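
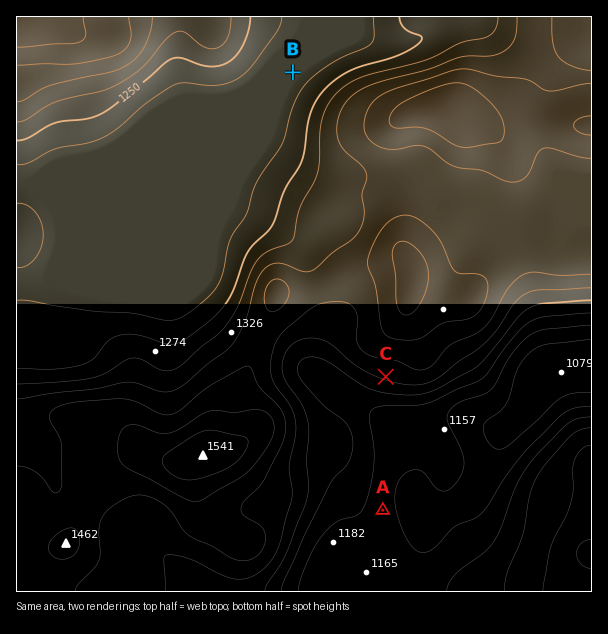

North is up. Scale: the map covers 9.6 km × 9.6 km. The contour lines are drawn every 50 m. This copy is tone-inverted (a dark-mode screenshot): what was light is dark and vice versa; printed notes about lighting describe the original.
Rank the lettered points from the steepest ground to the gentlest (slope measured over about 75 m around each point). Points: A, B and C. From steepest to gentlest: C A B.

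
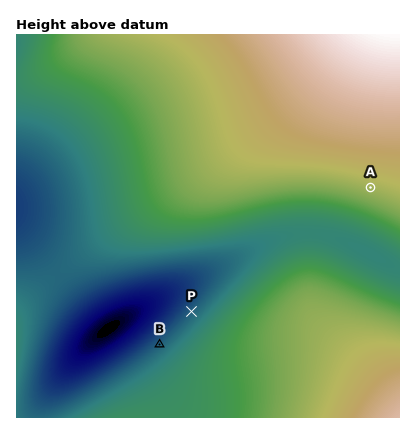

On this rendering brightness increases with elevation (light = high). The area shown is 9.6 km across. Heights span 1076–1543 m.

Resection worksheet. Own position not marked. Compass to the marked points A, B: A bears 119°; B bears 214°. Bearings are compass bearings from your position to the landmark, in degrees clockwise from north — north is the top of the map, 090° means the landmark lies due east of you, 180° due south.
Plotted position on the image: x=294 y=145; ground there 1430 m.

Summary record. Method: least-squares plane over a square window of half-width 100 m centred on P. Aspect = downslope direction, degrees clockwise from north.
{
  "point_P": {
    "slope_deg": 7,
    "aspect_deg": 311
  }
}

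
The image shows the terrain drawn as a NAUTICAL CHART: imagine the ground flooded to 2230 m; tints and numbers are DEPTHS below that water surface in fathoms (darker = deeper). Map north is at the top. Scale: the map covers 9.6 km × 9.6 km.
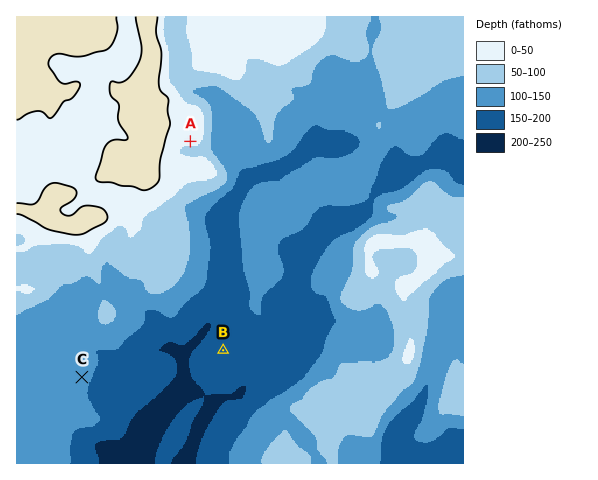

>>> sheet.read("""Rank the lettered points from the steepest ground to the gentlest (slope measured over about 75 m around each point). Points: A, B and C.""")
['A', 'C', 'B']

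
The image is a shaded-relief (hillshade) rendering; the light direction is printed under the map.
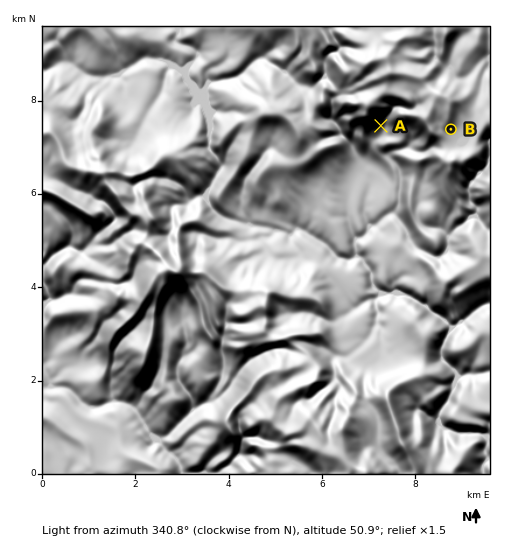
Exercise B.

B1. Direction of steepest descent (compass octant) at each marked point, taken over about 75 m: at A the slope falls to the SE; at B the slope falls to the SE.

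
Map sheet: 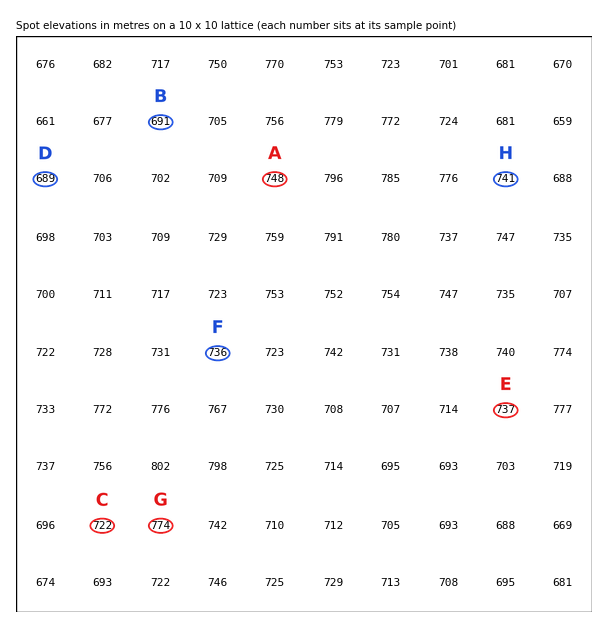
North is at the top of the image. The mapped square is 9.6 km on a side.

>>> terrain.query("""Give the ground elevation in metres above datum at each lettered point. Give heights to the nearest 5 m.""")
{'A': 750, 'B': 690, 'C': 720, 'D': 690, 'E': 735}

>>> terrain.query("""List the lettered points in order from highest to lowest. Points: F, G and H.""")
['G', 'H', 'F']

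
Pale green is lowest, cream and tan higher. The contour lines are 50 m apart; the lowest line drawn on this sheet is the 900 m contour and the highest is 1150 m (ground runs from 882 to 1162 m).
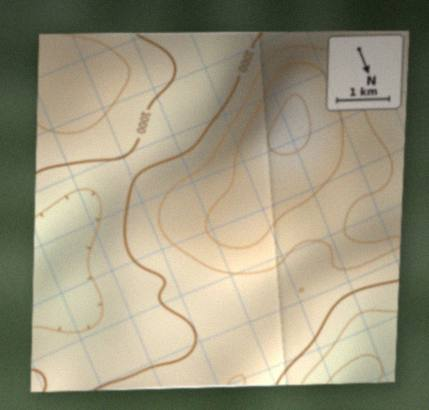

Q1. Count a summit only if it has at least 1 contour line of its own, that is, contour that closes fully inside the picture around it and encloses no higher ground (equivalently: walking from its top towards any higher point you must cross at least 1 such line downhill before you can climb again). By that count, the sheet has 1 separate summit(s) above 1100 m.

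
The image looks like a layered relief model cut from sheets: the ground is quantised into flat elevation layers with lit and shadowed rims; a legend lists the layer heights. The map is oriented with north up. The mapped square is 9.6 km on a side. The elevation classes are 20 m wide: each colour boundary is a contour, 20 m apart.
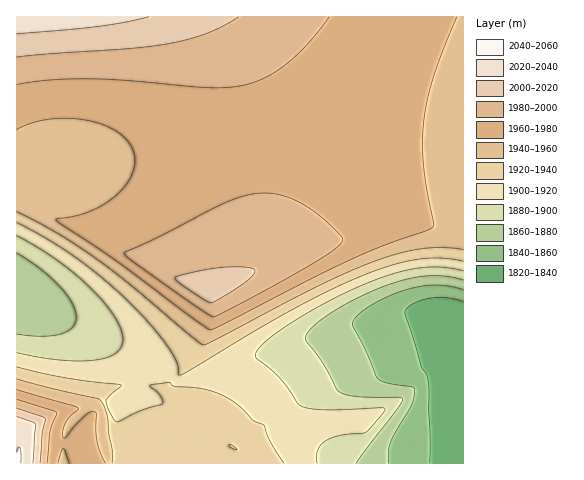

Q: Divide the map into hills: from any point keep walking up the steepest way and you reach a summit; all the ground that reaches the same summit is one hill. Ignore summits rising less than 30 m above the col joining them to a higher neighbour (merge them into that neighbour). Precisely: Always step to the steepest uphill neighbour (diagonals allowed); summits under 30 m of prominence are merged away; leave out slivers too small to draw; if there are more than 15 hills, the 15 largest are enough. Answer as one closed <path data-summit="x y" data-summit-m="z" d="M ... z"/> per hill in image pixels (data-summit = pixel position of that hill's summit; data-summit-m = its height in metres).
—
<path data-summit="203 291" data-summit-m="2008" d="M414 127l-71 0-42 3-85 12-93 16-67 8-8 8-10 14-22 46 0 61 130 64 19 11 14 11 28-7 122-42 57-15 31-5 16 0 19 5 11 7 1-191z"/><path data-summit="17 17" data-summit-m="2035" d="M463 16l-446 0-1 216 28-53 9-10 8-4 62-7 140-23 63-7 88-1 49 6z"/><path data-summit="18 463" data-summit-m="2041" d="M17 296l0 168 447-1 0-138-12-8-19-5-16 0-46 8-60 18-104 36-28 7-14-11-19-11z"/>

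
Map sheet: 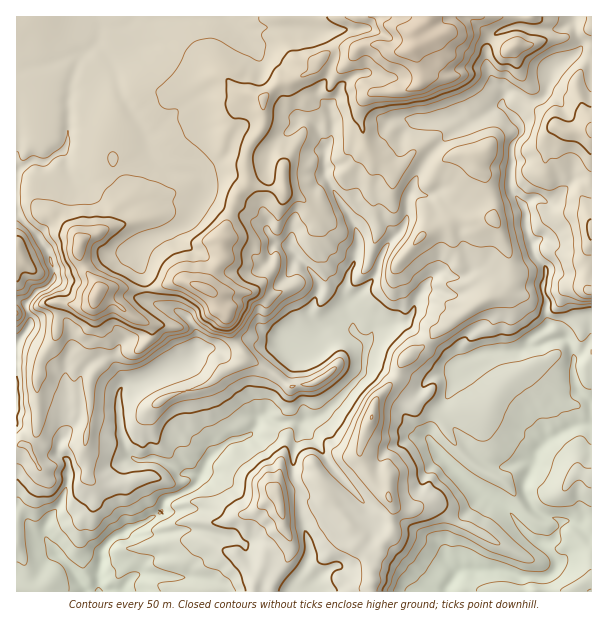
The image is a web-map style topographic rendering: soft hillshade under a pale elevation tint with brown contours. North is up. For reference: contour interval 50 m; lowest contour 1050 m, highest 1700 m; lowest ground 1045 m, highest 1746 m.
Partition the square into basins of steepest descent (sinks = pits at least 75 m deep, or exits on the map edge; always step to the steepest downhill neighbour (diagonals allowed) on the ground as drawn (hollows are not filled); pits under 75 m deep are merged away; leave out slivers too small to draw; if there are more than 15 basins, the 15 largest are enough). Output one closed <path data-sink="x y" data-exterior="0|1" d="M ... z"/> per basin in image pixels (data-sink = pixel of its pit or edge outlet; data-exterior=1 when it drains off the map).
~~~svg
<path data-sink="99 591" data-exterior="1" d="M591 16l-575 1 0 235 10 13 24 20 6 9 0 6 6 3-4 11-3 25-15 23-3 18 0 52-10 14-11 0 1 146 237 0 0-10 10-16 2-12 15-8 7-7-11-44 25-2 4 3 6 0 11-8 21 31 16 15 0 5-5 7 12 9 5 12 10-24 10-12 0-27-4-7 0-8-11-5-5-5-12-26 7-27 6-12 1-12 23-24 5-15 11-11 9-4 13-16 14-7 22-18 18-11 11-2 10-12 1-16-3-15-15-33-1-23-8-21-8-10 0-9 7-3 12-13 9-5 9 0 12 11 12 3 9-7 2-7 7-7 5 0 7 5 25-3z"/><path data-sink="458 572" data-exterior="0" d="M560 127l-5 0-7 7-2 7-9 7-12-3-12-11-9 0-9 5-12 13-7 3 0 9 8 10 8 21 1 23 15 33 3 28-11 15-11 2-18 11-22 18-14 7-13 16-9 4-11 11-5 15-23 24-1 12-6 12-7 27 12 26 5 5 11 5 0 8 4 7 0 27-10 12-9 18-1 31 220-1 0-300-4-3 1-37 3-6 0-114-25 1z"/><path data-sink="293 591" data-exterior="1" d="M324 488l-12 8-6 0-4-3-25 2 11 44-7 7-15 8-2 12-10 16 1 10 117-1-2-30-3-6-12-9 5-7 0-5-22-22z"/><path data-sink="17 407" data-exterior="1" d="M17 253l-1 191 11 2 7-8 4-13-1-45 3-18 15-23 3-25 4-11-6-3 0-6-6-9-24-20z"/>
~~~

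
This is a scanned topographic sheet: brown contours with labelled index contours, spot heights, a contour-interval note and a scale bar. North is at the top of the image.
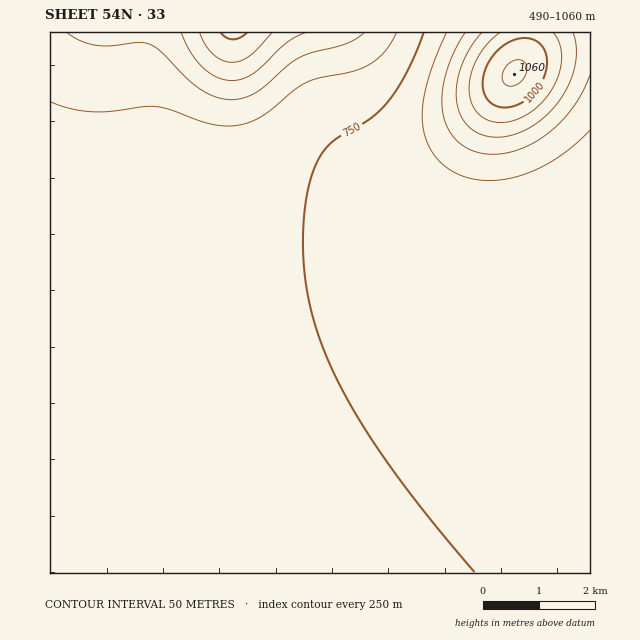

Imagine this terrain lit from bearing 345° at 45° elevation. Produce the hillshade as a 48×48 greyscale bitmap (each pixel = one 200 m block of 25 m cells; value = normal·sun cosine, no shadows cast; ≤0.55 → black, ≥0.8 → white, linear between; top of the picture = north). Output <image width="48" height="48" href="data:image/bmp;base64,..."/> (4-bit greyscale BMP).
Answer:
<image width="48" height="48" href="data:image/bmp;base64,Qk32BAAAAAAAAHYAAAAoAAAAMAAAADAAAAABAAQAAAAAAIAEAAATCwAAEwsAABAAAAAAAAAAAAAAABEREQAiIiIAMzMzAERERABVVVUAZmZmAHd3dwCIiIgAmZmZAKqqqgC7u7sAzMzMAN3d3QDu7u4A////AJmZmZmZmZmZmZmZmZmZmZmZmZmZmZmZmZmZmZmZmZmZmZmZmZmZmZmZmZmZmZmZmZmZmZmZmZmZmZmZmZmZmZmZmZmZmZmZmZmZmZmZmZmZmZmZmZmZmZmZmZmZmZmZmZmZmZmZmZmZmZmZmZmZmZmZmZmZmZmZmZmZmZmZmZmZmZmZmZmZmZmZmZmZmZmZmZmZmZmZmZmZmZmZmZmZmZmZmZmZmZmZmZmZmZmZmZmZmZmZmZmZmZmZmZmZmZmZmZmZmZmZmZmZmZmZmZmZmZmZmZmZmZmZmZmZmZmZmZmZmZmZmZmZmZmZmZmZmZmZmZmZmZmZmZmZmZmZmZmZmZmZmZmZmZmZmZmZmZmZmZmZmZmZmZmZmZmZmZmZmZmZmZmZmZmZmZmZmZmZmZmZmZmZmZmZmZmZmZmZmZmZmZmZmZmZmZmZmZmZmZmZmZmZmZmZmZmZmZmZmZmZmZmZmZmZmZmZmZmZmZmZmZmZmZmZmZmZmZmZmZmZmZmZmZmZmZmZmZmZmZmZmZmZmZmZmZmZmZmZmZmZmZmZmZmZmZmZmZmZmZmZmZmZmZmZmZmZmZmZmZmZmZmZmZmZmZmZmZmZmZmZmZmZmZmZmZmZmZmZmZmZmZmZmZmZmZmZmZmZmZmZmZmZmZmZmZmZmZmZmZmZmZmZmZmZmZmZmZmZmZmZmZmZmZmZmZmZmZmZmZmZmZmZmZmZmZmZmZmZmZmZmZmZmZmZmZmZmZmZmZmZmZmZmZmZmZmZmZmZmZmZmZmZmZmqqqqqqqqZmZmZmZmZmZmZmZmZmZmZmaqqqqqqqqqqmZmZmZmZmZmZmZmZmZmZmaqqqqqqqqqqqpmZmZmZmZmZmZmZmZmZmaqqqqqqqqqqqqqZmZmZmZmZmZmZmZmZmaqqqqqqqqqqqqqpmZmZmZmZmZmZmZmZmaqqqqqqqqqqqqqqmZmZmZmZmZmZmZmZmaqqqqqqqqqqqqqqqZmZmZmZmZmZmZmZmaqqqqqqqqqqqqqqqpmZmZmZmZmZmZmZmaqqqqqqqqqqqqqqqqmZmZmZmYiIiZmZmaqqqqqqqqqqqqqqqqqZmZmZmIiIiIiZmaqqqqqqqqqqqqqqqqqqmZmZiHd3d3iJmaqqqqqqqqqqqqqqqqqqqpmZh3ZlVmd4iaqqqqqqqqqru6qqqqqqqqmZh2VERFZniKqqqqqqqqu7u7uqqqqqqqqZh2UzIzRWeKqqqqqqq7u8zMu7qqqqqqqph2QyESNFZ6qqqqqru7vM3cy7u6qqqqqpmGUyAAEkV6qru7u7u7zd3d3Mu7u7u7uqqXZCEAATVqq7u7u7u8ze7u3cy7u7u7u7qpdkIQASRau7u7u7vM3u//7dzMzMzMzMu6qHUyESRbu7u7u7vM3v///t3dzMzMzMzMy6hkMjRbu7u7u7u83v///+7d3d3MzM3d3cuXZEVbu7u7u7u7ze////7u7d3czN3u//7bh2Zru7vLu7u7vN7////u7t3czM3v///9uYd7u7vMu7uqu97v///+7t3czM3v///+25iA=="/>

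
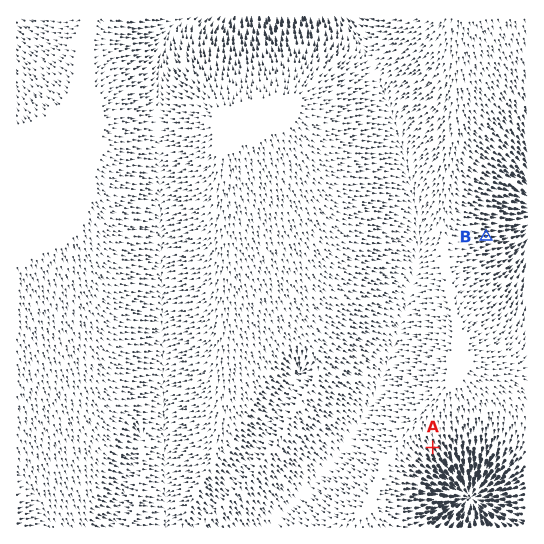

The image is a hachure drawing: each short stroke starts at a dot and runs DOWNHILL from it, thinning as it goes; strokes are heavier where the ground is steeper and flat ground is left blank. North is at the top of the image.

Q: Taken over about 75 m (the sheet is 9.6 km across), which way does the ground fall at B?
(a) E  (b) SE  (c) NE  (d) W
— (a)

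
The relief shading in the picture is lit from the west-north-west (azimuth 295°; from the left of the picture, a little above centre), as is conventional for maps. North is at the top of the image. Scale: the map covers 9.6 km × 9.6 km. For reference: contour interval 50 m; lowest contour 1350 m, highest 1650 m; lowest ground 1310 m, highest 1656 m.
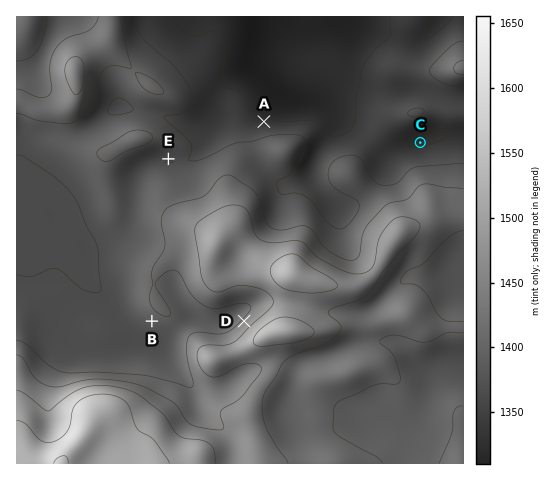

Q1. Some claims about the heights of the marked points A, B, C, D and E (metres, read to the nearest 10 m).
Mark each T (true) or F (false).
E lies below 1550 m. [T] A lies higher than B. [F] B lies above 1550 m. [F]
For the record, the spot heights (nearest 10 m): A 1360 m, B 1430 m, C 1350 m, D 1460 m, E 1400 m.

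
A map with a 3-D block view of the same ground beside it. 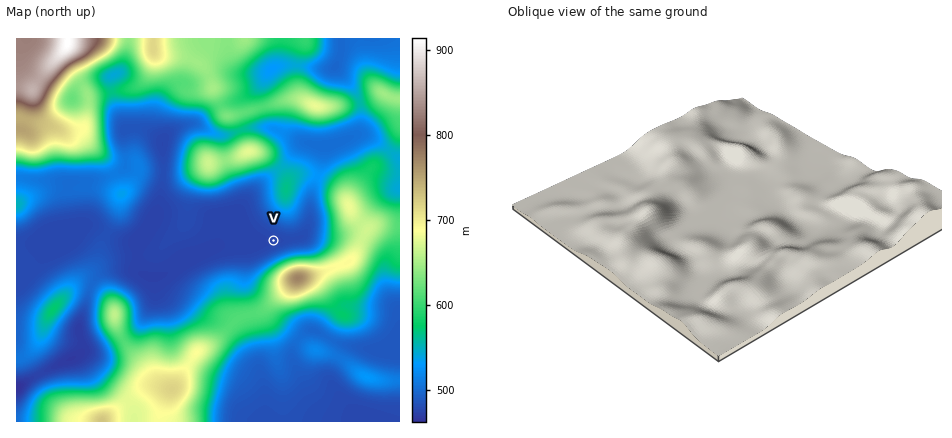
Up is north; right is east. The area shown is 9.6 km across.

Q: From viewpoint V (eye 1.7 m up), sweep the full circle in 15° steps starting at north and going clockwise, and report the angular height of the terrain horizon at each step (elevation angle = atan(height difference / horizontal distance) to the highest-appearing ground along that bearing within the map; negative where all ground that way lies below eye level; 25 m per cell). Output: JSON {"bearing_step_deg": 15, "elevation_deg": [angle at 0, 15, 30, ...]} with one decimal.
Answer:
{"bearing_step_deg": 15, "elevation_deg": [3.1, 4.3, 3.4, 2.7, 5.5, 5.4, 5.2, 6.6, 8.9, 13.9, 16.0, 14.2, 10.2, 5.8, 3.6, 2.6, 1.9, 0.9, 0.1, 0.8, 2.9, 4.1, 4.1, 5.0]}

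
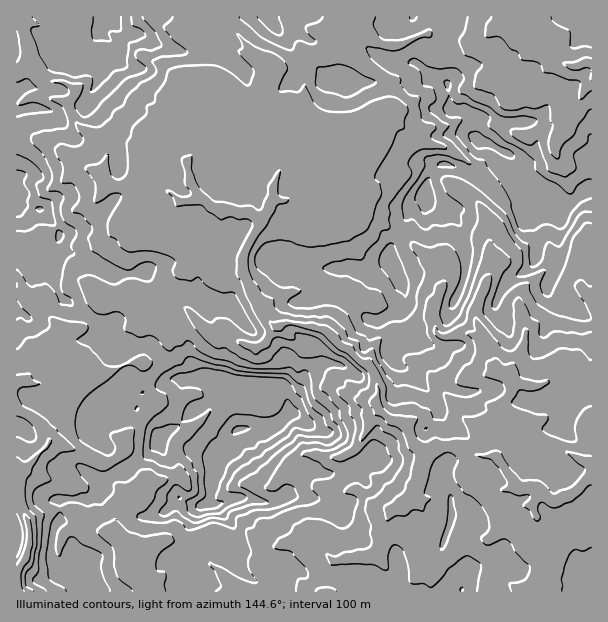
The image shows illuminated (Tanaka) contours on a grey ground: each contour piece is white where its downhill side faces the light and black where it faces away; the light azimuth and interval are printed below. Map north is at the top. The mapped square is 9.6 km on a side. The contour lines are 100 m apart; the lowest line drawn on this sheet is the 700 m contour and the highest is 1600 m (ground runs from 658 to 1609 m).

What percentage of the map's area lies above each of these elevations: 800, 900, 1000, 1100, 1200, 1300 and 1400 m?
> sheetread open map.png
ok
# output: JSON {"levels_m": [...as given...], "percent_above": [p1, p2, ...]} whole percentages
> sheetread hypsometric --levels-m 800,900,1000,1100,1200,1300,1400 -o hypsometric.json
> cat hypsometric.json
{"levels_m": [800, 900, 1000, 1100, 1200, 1300, 1400], "percent_above": [93, 86, 79, 56, 32, 16, 8]}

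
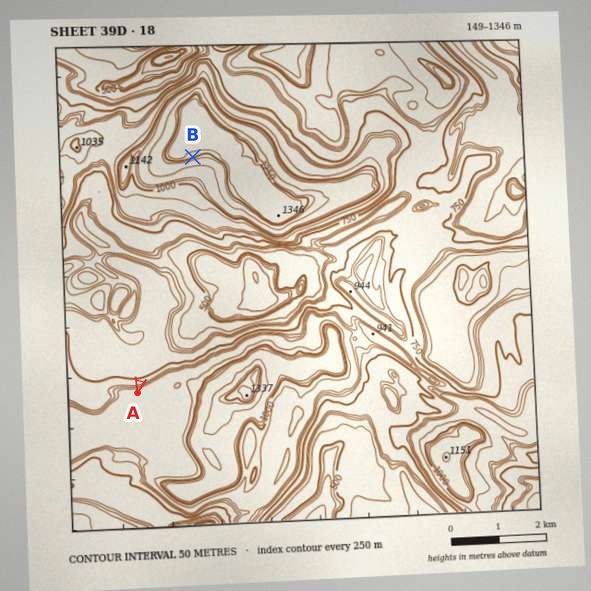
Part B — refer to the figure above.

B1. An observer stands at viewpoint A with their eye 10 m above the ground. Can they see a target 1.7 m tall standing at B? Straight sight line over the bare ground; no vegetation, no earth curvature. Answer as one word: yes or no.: yes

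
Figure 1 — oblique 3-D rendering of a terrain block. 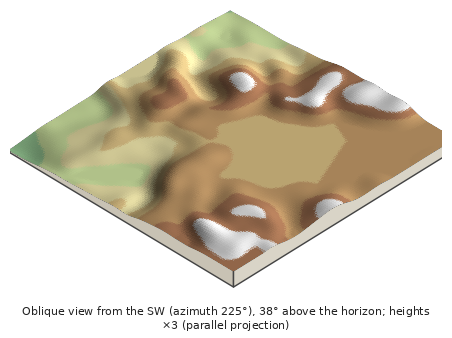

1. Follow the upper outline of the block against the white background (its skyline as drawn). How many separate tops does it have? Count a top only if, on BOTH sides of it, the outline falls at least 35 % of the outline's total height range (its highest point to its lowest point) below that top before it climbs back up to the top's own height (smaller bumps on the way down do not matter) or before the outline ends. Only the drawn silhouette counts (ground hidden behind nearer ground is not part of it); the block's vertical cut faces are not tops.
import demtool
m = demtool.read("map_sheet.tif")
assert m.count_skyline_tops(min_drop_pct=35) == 1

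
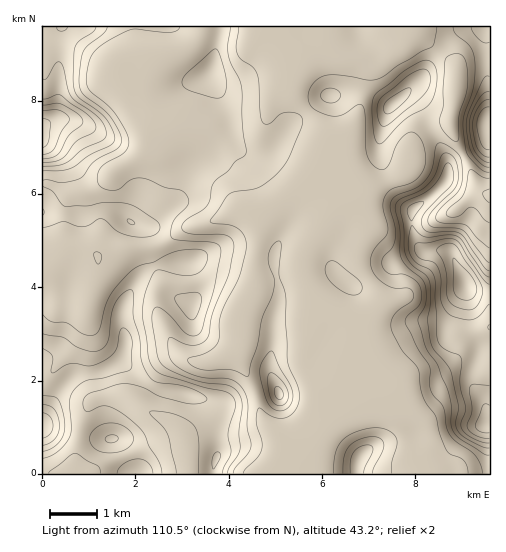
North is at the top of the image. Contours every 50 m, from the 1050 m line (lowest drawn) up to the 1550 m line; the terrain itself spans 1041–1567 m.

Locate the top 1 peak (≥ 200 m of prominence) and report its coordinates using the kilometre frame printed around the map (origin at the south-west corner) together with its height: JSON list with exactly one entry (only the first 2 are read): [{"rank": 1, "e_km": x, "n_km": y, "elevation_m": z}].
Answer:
[{"rank": 1, "e_km": 9.09, "n_km": 4.04, "elevation_m": 1499}]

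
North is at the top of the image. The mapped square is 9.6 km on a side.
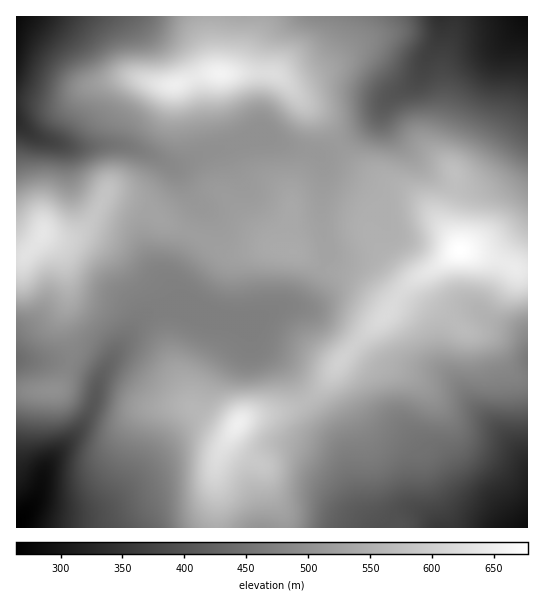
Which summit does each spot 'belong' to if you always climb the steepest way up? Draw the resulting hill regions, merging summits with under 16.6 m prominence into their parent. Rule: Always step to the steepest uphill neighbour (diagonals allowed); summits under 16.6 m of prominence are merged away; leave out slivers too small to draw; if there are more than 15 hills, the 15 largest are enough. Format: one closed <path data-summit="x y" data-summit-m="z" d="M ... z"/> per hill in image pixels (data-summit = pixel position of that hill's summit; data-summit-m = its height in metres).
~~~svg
<path data-summit="461 250" data-summit-m="678" d="M527 16l-85 0-2 21-13 21-10 21-24 16-8 7-8 15-14 12-38 24-4 2-26-7-28-12-5 0-11 1-37 12-15 6-16 9-12 2 8 7 12 22 9 11-3 19-25 52 0 6 8 18-7 6 24 2 18 8 24 4 12 8 4 13 20 15 14 14 23 36 29 38 6 10 4 24 8 27 18 22 151-1z"/><path data-summit="221 74" data-summit-m="657" d="M441 16l-424 0-1 106 18 14 9 4 26 7 38-3 18 1 24 8 21 12 9 0 27-13 45-15 11-1 5 0 16 8 38 11 17-8 25-18 14-12 8-15 8-7 24-16 10-21 13-21 3-14z"/><path data-summit="238 423" data-summit-m="652" d="M173 307l-11 1-16 7-27 32-18 28-12 39-13 20-29 32-11 32-20 27 0 2 359 1-16-22-8-27-4-24-6-10-29-38-23-36-14-14-20-15-4-13-12-8-24-4-18-8-16 0z"/><path data-summit="43 234" data-summit-m="637" d="M17 123l-1 236 53 4 21 9 9 9 20-34 27-32 16-7 12-1 5-4 1-2-8-18 0-6 25-52 3-19-9-11-12-22-10-9-20-11-14-5-21-4-45 3-32-10z"/><path data-summit="53 390" data-summit-m="498" d="M31 360l-15 1 1 163 16-21 7-14 3-15 6-12 35-39 9-18 6-20 0-4-5-6-17-10-14-4z"/>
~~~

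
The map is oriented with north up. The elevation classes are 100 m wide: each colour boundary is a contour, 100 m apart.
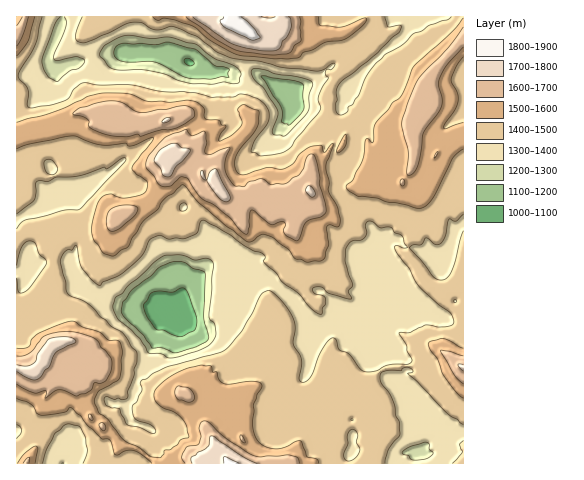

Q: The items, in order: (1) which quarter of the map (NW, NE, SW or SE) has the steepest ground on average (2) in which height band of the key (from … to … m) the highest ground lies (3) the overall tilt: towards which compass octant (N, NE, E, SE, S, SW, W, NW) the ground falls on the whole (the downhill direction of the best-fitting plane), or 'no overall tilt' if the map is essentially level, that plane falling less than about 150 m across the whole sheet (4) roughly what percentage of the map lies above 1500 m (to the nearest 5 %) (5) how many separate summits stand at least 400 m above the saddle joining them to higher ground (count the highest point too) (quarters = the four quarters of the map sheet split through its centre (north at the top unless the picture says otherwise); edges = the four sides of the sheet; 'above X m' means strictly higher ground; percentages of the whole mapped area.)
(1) Slopes are steepest in the north-west quarter.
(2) Between 1800 and 1900 m: that is the band holding the highest ground.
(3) On the whole the map has no overall tilt.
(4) Ground above 1500 m makes up about 30 % of the sheet.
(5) Counting only tops that stand 400 m proud, the map has 2 summits.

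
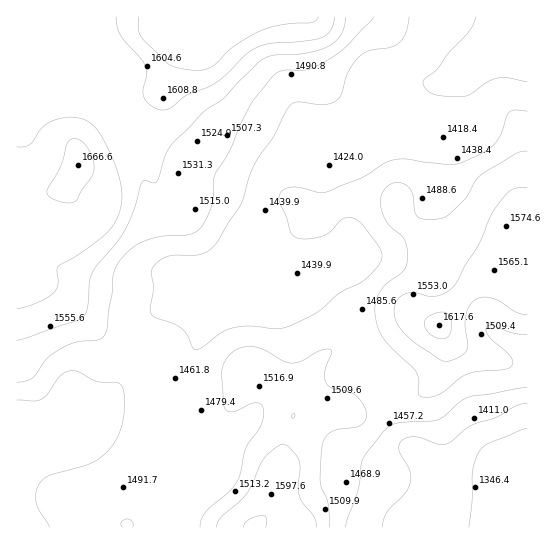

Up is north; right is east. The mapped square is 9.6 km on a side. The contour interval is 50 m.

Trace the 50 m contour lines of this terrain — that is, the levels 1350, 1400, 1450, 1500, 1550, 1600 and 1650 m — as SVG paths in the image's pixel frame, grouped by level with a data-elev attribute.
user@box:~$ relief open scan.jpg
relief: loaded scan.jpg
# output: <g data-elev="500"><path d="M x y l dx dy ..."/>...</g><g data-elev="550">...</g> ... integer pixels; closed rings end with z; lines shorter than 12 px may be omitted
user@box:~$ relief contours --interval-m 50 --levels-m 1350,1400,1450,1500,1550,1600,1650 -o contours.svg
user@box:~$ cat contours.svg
<g data-elev="1350"><path d="M469 527l3-26 1-30 5-18 5-6 6-4 38-15"/></g><g data-elev="1400"><path d="M382 527l5-14 18-19 5-12 0-12-11-20 0-5 3-5 5-2 8-1 23 7 8 0 5-3 20-16 24-7 21-12 11-3"/><path d="M527 82l-20-4-10 0-10 4-17 12-8 3-25-2-7-2-4-4-3-6 1-4 13-9 12-17 18-19 6-9 2-8"/></g><g data-elev="1450"><path d="M346 527l12-38 5-30 25-32 11-4 39-3 7-5 16-14 9-4 57-10"/><path d="M17 400l17 1 8-2 6-5 13-18 10-5 7 1 20 10 20 1 4 3 1 4 2 16-3 17-5 15-8 12-10 8-9 6-43 12-5 4-4 6-2 9 1 9 13 23"/><path d="M527 111l-12-1-5 2-4 5-6 18-6 10-11 8-24 10-10 2-42-6-10 0-12 4-23 15-35 14-9 0-24-5-7 1-5 3-3 4 1 7 6 15 4 14 4 6 12 2 16-3 8-4 12-13 9-1 7 3 5 5 15 19 4 8 0 5-2 5-13 15-8 5-20 10-17 16-10 6-22 11-9 2-32-2-18 2-10 5-18 14-6 3-4-2-6-13-6-7-28-12-3-7 3-19-2-17 2-6 6-6 8-4 34-3 8-3 6-6 26-40 13-40 20-28 15-31 8-4 26 3 13-4 5-7 7-21 9-14 12-8 21-4 8-4 7-9 4-17"/></g><g data-elev="1500"><path d="M133 527l0-5-6-3-6 3 0 3 2 2"/><path d="M329 527l-1-24-8-21 3-39 3-7 7-5 22-4 7-3 4-7-1-10-5-8-6-5-7-3-14-3-7-5-1-10 7-20-2-4-9 1-19 11-11 2-8-2-21-12-12-3-8 1-8 4-6 6-4 6-2 11 2 31 2 5 5 2 20-8 8-1 4 6 0 12-4 8-13 20-5 24-4 9-8 10-23 20-5 7-1 8"/><path d="M17 382l9-1 6-3 15-20 16-11 15-5 20-2 5-3 4-10 7-56 6-10 10-11 9-7 11-4 13-3 26-1 6-3 6-5 6-10 5-14 3-29 15-24 10-24 11-21 22-29 5-4 5-2 26-1 17-8 19-14 29-30"/><path d="M527 151l-10 2-35 21-6 7-11 18-15 15-8 4-16 1-8-2-3-6-3-18-7-9-10-2-9 6-5 10 1 13 7 14 15 14 3 10 1 10-2 7-3 5-16 12-7 8-4 10-1 9 2 15 4 10 10 12 24 24 4 8-1 15 5 3 8 0 8-3 21-16 9-4 10-3 24-1 9-4 1-5-3-6-17-14-6-7-1-5 1-3 6 0 21 7 13 2"/></g><g data-elev="1550"><path d="M316 527l-2-10-11-14-4-8-1-9 2-19-2-8-8-11-7-4-8 4-10 10-18 35-7 8-20 17-3 5 0 4"/><path d="M17 340l60-19 7-6 4-8 1-25 3-8 4-8 19-22 10-14 8-19 9-29 3-2 8 3 4-1 8-25 4-10 32-33 22-15 33-34 9-7 10-3 34-2 13-4 9-4 6-6 5-6 4-16"/><path d="M527 188l-9 0-7 2-13 14-8 13-12 29-12 19-9 17-6 7-8 5-8 2-6 0-15-3-9 1-8 7-3 10 3 12 10 13 31 22 8 3 13-4 8-7 1-5-3-18 1-10 3-11 6-6 8-3 10 1 24 14 10 2"/></g><g data-elev="1600"><path d="M266 527l0-9-4-3-15 6-2 2-1 4"/><path d="M437 338l9 0 4-5 1-14-2-4-3-2-5-1-8 2-5 3-3 4-1 4 2 5 5 5z"/><path d="M17 309l21-7 16-9 4-8-1-15 1-3 25-16 26-20 9-16 4-18-3-20-9-24-12-22-12-11-15-3-17 3-12 7-12 17-5 3-8 0"/><path d="M116 17l1 10 4 8 19 23 6 9 1 8-4 16 1 7 9 9 10 3 8-3 16-12 28-12 13-10 17-18 12-8 13-4 37-2 17-4 7-8 3-12"/></g><g data-elev="1650"><path d="M62 202l8 1 6-2 6-11 9-13 3-6 0-9-4-11-7-8-6-4-6 0-4 4-6 23-14 24 0 4 2 3z"/><path d="M138 17l0 13 3 7 24 24 12 7 21 2 8-1 7-3 20-19 28-16 20-6 32-3 4-2 1-3"/></g>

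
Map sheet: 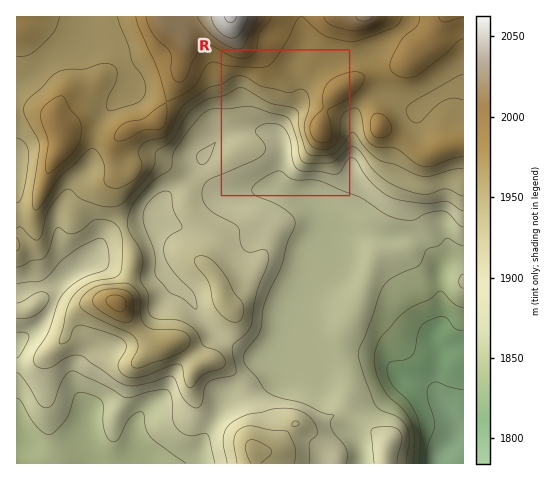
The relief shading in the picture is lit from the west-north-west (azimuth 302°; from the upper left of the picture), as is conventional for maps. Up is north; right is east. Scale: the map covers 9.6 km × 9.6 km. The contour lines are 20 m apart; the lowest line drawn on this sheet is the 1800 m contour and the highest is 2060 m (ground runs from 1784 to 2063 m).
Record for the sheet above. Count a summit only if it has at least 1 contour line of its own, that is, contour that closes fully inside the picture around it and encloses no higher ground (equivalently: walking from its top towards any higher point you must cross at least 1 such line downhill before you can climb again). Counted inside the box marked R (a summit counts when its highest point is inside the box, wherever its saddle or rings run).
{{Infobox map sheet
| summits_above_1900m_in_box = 1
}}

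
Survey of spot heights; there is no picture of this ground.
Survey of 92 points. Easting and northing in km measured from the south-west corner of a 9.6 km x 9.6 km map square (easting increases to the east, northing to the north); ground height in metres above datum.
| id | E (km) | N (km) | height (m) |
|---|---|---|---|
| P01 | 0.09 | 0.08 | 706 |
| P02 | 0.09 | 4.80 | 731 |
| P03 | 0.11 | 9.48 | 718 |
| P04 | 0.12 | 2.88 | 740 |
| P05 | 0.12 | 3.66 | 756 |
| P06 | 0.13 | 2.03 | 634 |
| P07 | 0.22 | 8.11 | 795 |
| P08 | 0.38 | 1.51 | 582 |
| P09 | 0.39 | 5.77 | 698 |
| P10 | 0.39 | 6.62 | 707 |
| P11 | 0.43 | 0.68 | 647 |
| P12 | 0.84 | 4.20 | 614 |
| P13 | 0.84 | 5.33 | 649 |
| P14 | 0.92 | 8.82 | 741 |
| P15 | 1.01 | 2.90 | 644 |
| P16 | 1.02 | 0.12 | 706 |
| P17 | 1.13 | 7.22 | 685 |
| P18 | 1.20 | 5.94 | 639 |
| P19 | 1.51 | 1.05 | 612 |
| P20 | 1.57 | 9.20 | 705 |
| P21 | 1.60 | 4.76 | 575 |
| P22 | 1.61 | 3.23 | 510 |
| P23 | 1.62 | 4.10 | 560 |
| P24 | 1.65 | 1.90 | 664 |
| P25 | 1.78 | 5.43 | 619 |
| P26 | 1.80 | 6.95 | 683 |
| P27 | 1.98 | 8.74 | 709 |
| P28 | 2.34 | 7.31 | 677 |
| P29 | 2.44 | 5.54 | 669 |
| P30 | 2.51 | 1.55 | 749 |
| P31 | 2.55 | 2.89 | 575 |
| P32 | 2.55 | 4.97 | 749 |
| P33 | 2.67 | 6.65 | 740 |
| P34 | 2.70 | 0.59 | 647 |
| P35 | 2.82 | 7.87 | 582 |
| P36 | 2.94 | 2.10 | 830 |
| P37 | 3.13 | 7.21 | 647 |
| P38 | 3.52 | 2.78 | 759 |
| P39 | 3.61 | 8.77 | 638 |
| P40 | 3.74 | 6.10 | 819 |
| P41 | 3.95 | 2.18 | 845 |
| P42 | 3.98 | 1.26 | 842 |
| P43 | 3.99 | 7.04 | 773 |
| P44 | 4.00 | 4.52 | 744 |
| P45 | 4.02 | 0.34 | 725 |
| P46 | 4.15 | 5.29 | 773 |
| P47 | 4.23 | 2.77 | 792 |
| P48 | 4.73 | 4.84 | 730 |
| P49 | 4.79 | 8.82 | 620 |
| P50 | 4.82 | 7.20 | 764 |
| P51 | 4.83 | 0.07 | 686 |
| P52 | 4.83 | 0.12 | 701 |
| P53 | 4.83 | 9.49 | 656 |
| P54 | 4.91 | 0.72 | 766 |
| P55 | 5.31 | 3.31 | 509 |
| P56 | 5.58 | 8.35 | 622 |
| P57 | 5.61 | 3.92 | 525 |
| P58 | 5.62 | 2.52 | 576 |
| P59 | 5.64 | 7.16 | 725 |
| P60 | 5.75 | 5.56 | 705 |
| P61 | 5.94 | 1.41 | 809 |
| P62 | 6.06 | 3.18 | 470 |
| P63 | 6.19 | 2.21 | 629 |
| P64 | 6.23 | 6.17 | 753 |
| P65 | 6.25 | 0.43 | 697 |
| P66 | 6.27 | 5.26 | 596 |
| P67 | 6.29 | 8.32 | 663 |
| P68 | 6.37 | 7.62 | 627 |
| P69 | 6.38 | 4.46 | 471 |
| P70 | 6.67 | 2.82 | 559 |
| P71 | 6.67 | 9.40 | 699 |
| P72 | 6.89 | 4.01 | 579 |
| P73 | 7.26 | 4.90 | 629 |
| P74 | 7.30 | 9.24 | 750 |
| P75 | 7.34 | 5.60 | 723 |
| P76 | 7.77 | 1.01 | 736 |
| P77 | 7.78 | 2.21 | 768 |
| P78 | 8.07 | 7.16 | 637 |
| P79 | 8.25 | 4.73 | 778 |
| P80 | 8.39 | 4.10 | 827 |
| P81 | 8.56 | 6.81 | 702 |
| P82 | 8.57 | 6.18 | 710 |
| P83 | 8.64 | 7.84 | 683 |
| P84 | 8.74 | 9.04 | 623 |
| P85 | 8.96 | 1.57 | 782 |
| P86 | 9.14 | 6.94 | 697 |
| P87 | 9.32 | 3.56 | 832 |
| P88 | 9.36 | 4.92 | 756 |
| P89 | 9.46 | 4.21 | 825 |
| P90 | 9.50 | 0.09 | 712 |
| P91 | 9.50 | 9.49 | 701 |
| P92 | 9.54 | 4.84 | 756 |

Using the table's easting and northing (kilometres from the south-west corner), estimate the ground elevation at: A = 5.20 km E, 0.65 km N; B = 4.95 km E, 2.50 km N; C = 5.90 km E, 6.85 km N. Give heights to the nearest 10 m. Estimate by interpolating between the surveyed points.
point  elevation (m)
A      770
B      660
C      730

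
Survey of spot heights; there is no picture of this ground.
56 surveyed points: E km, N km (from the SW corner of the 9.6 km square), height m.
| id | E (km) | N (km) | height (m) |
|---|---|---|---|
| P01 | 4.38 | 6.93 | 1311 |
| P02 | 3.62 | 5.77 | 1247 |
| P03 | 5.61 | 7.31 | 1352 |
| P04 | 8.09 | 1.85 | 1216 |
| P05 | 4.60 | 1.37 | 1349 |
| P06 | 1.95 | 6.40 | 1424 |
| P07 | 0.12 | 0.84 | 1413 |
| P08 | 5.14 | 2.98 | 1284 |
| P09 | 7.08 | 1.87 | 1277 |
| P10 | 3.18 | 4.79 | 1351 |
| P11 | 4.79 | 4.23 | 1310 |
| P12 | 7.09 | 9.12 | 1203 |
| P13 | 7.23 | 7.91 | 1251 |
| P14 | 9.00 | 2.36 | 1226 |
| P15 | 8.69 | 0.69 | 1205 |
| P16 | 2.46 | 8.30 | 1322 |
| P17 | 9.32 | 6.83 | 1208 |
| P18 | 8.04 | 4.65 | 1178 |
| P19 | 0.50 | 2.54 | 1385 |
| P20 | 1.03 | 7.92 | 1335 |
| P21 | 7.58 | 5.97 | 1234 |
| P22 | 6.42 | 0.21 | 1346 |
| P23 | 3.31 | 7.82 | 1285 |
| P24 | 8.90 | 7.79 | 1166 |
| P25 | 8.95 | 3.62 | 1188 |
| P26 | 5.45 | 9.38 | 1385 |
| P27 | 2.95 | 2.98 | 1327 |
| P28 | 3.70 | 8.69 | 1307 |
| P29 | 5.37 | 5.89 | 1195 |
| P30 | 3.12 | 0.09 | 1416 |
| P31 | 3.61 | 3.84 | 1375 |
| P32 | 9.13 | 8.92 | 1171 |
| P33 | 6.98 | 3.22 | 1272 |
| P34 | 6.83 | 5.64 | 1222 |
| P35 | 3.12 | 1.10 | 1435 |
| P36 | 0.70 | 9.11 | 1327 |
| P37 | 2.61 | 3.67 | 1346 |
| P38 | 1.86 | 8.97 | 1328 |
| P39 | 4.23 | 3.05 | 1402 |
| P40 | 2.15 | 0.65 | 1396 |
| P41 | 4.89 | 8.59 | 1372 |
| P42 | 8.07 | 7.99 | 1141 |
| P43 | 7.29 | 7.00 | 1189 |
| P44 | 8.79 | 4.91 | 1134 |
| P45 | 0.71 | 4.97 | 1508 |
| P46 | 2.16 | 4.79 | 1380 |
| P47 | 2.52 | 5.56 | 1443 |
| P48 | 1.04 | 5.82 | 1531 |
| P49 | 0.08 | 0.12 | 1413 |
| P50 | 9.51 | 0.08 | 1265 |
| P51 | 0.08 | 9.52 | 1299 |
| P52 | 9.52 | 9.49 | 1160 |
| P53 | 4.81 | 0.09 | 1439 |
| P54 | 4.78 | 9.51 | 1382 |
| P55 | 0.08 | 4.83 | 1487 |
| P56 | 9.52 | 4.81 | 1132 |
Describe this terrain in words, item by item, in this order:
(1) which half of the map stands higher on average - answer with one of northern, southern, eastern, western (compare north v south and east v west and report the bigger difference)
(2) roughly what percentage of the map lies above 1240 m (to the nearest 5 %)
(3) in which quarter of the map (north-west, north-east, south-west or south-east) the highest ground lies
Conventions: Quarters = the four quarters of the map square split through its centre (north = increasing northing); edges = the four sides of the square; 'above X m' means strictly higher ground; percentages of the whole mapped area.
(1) On average the western half of the map is the higher ground.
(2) About 70 % of the map lies above 1240 m.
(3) The highest ground is in the north-west quarter.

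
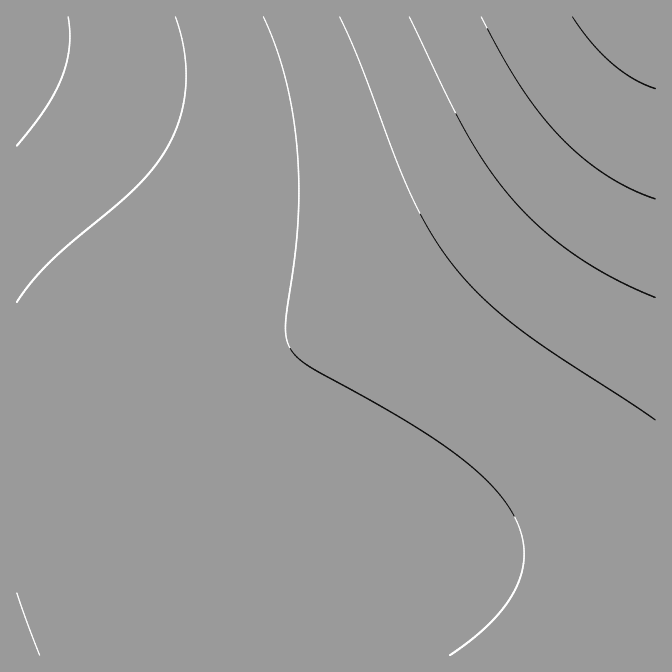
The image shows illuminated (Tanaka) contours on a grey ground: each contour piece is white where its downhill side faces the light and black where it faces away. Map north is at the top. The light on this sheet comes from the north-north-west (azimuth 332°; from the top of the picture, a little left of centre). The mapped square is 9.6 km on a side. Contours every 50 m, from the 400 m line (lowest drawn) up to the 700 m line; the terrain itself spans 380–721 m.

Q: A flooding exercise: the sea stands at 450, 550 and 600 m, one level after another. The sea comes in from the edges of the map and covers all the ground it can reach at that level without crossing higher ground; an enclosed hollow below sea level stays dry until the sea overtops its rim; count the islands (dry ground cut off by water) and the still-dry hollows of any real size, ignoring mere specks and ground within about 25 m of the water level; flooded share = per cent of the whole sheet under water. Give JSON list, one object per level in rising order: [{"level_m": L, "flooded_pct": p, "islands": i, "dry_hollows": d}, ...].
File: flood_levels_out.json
[{"level_m": 450, "flooded_pct": 8, "islands": 0, "dry_hollows": 0}, {"level_m": 550, "flooded_pct": 80, "islands": 0, "dry_hollows": 0}, {"level_m": 600, "flooded_pct": 89, "islands": 0, "dry_hollows": 0}]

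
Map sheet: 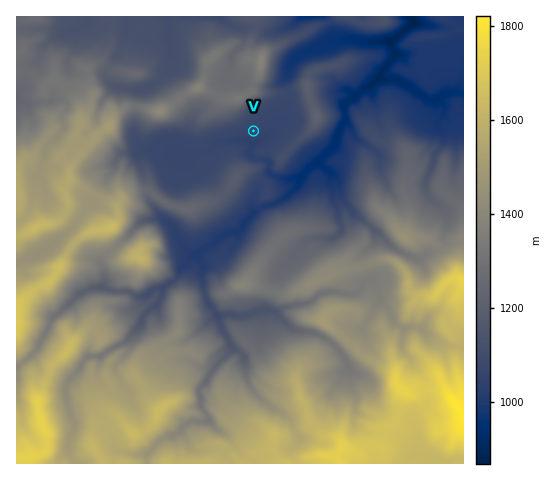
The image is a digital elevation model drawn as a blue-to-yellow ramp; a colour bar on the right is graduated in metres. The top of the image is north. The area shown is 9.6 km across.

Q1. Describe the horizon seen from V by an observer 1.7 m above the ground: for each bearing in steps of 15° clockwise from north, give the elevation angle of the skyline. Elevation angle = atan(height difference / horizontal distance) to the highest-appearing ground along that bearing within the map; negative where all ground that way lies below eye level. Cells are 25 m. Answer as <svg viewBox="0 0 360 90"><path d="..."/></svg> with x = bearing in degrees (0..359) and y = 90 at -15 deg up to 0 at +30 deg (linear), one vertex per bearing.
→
<svg viewBox="0 0 360 90"><path d="M0 28l15 14 15 13 15-3 15-2 15-2 15 3 15 3 15-4 15-3 15 1 15 1 15 1 15-4 15 4 15-6 15 0 15 2 15-1 15-3 15-6 15-6 15-7 15 1"/></svg>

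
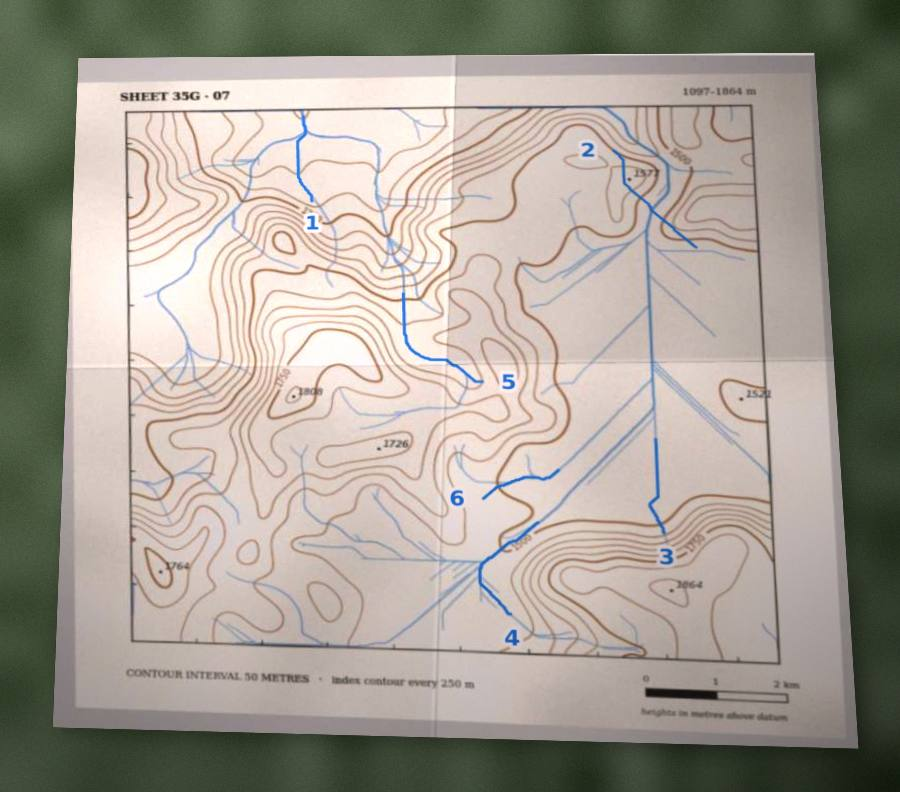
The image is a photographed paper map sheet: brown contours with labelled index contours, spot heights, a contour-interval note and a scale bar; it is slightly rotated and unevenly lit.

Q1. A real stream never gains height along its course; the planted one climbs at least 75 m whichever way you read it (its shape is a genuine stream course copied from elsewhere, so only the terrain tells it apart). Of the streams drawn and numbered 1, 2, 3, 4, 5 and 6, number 2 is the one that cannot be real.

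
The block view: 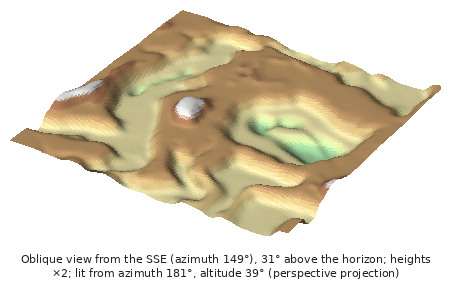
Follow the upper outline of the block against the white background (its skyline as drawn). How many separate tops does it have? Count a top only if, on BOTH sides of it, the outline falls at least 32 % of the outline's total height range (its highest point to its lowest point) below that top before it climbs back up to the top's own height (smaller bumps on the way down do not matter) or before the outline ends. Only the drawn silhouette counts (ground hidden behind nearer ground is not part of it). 1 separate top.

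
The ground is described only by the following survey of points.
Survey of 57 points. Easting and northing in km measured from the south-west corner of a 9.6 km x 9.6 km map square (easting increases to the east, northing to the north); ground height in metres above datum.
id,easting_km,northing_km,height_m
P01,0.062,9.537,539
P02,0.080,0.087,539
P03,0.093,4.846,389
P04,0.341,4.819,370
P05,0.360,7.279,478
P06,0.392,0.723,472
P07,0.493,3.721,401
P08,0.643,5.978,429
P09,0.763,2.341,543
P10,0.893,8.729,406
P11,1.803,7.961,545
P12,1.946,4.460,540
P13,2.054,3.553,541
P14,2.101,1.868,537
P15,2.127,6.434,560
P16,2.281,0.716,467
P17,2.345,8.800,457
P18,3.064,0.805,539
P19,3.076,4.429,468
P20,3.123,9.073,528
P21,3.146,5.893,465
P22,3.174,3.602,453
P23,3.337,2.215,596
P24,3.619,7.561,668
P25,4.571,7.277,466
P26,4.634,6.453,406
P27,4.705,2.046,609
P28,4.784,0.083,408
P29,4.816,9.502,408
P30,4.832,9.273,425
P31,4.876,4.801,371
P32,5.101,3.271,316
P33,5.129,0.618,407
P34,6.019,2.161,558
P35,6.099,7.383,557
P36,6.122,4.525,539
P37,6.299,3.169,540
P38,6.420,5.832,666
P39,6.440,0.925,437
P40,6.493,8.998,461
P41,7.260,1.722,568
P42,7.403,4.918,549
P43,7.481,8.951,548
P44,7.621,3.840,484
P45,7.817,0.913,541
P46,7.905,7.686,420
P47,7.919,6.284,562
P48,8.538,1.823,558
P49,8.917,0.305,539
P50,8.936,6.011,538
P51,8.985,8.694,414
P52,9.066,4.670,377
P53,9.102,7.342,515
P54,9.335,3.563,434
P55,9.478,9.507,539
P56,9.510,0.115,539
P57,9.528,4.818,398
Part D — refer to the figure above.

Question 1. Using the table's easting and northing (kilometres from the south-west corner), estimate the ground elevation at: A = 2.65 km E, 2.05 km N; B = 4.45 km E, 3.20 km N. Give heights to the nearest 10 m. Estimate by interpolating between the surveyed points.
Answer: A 540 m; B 390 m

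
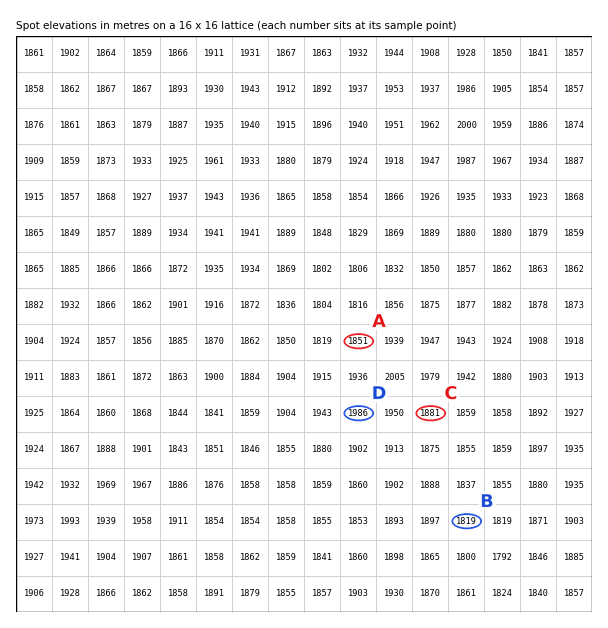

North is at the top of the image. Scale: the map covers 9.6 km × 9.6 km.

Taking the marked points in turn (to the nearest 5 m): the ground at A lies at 1850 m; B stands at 1820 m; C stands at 1880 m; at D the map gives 1985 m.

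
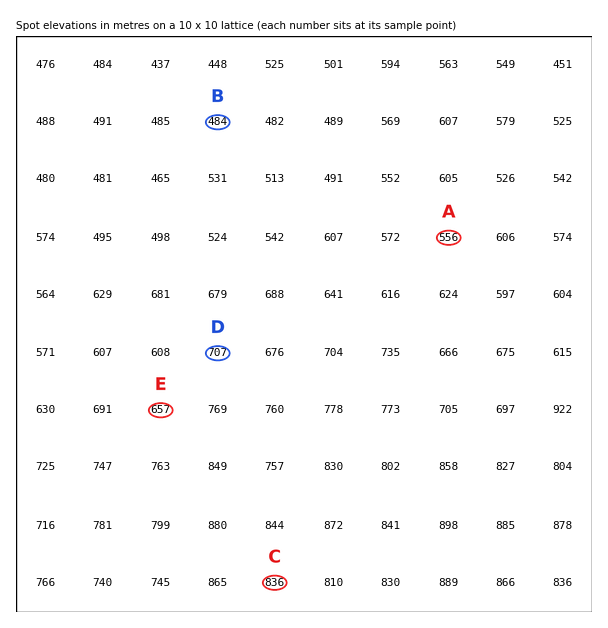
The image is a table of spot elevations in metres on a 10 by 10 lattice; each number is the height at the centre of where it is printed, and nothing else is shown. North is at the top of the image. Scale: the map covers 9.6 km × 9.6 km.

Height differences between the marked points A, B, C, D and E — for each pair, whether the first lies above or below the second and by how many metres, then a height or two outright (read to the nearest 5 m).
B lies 350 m below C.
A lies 280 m below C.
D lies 220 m above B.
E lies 180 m below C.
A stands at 555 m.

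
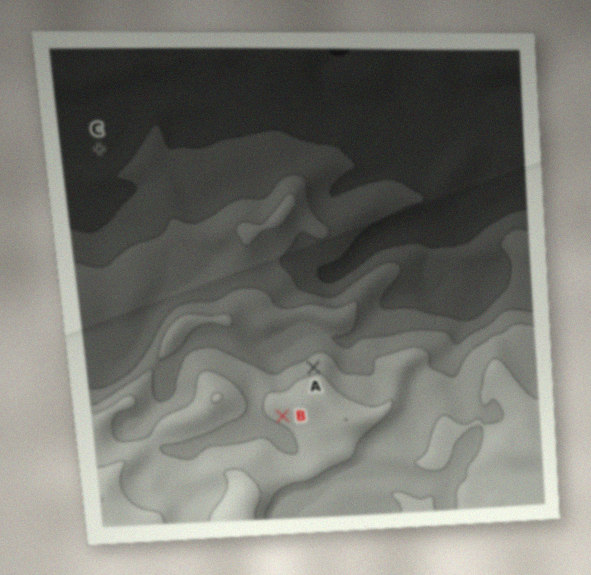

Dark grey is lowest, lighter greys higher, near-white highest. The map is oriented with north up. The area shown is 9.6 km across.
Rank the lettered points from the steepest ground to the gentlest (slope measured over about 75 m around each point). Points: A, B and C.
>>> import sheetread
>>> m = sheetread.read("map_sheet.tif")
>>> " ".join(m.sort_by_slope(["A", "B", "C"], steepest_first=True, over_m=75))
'A B C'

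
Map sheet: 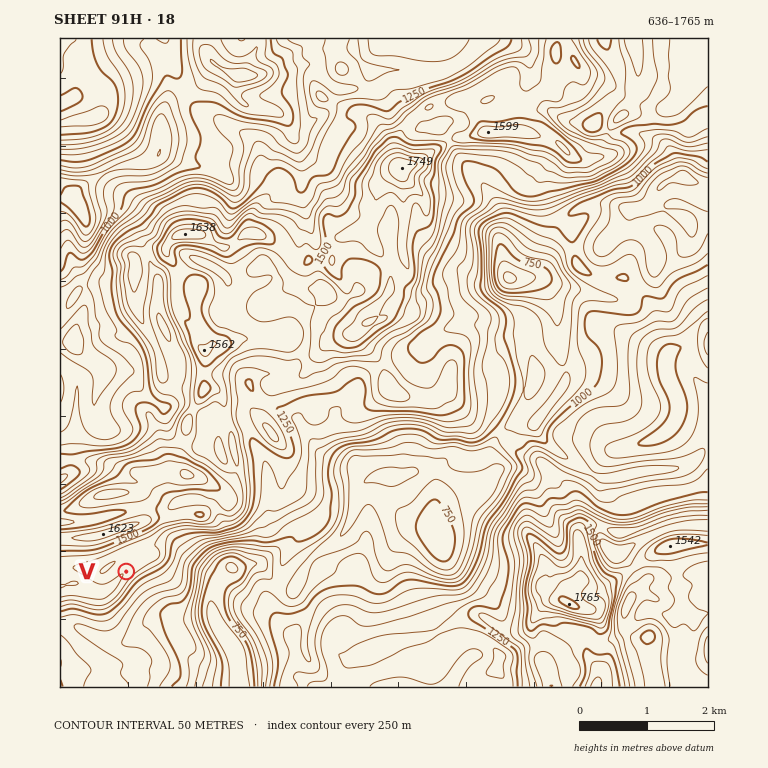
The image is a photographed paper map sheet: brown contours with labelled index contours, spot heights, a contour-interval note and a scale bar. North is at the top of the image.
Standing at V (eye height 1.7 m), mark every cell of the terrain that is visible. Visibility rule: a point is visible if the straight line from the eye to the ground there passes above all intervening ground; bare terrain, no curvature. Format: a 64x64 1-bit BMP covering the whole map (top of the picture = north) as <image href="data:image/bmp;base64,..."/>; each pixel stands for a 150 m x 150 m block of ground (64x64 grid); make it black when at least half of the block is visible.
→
<image width="64" height="64" href="data:image/bmp;base64,Qk0+AgAAAAAAAD4AAAAoAAAAQAAAAEAAAAABAAEAAAAAAAACAAATCwAAEwsAAAIAAAAAAAAA////AAAAAAAAAB///g+IAAAAD/gDDwgAAAAP/AMPHAAAAA/+A48wAAAAH//cngAAAAAf//7+AAAAAB/7/+4AAAAAH/v/z+AAAAAP/f//wAAAAAH9///AAGQAAPzx/2AA4AAAfGH/IADwgAB8Af8AAP4AADwB/gAA/4ABjgH+IAAD4YHCAfwgAAA+g8AD/GAAAACDgAP8IAAAAAAAA/ygAAAAAAAD/eAAAAwAAAf/wAAAAAAAB/8AAAAAAAAD/wfwAAAAAAP+D/AAAAAAA5D/4AAAAAADgP/wAAAAAAEA/fgAAAAAAAB4+AAAAAAAAB/4AAAAAAAAD/gAAAAAAAAD8AAAAAAAAAHwAAAAAAAAAfAAAAAAAAAA8AAAAAAAAABgAAAAAAAAAAAAAAAAAAAAAwAAAAAAAAADAAAAAAAAAAEAAAAAAAAAAAAAAAAAAAAAAAAAAAAAAAAAAAAAAAAAAAAAAAAAAAAAAAAAAAAAAAAAAAAAAAAAAAAAAAAAAAAAAAAAAAAAAAAAAAAAAAAAAAAAAAAAAAAAAAAAAAAAAAAAAAAAAAAAAAAAAAAAAAAAAAAAAAAAAAAAAAAAAAAAAAAAAAAAAAAAAAAAAAAAAAAAAAAAAAAAAAAAAAAAAAAAAAAAAAAAAAAAAAAAAAAAAAAAAAAAAAAAAAAAAAAAAAAAAAAAAAAAAA=="/>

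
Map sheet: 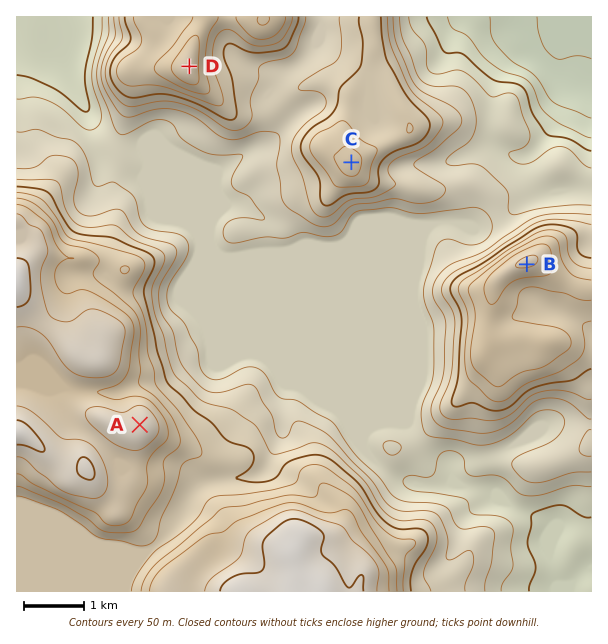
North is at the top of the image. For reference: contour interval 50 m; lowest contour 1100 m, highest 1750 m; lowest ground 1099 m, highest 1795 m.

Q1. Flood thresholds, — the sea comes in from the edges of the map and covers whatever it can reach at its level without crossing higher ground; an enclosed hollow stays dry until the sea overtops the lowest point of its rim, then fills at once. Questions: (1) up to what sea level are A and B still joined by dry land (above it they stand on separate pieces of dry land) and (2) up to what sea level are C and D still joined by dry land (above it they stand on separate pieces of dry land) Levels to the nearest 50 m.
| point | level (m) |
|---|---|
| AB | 1350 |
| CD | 1450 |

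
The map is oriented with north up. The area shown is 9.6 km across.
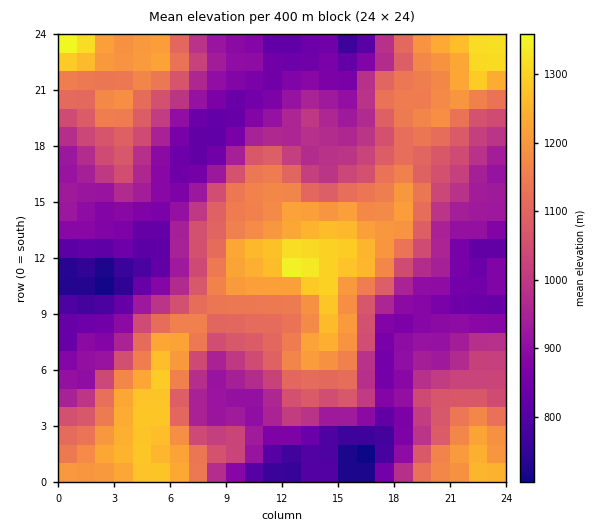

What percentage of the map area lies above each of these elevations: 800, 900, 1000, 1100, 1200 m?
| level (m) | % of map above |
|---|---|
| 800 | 95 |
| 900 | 75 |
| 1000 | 55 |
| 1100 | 37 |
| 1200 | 16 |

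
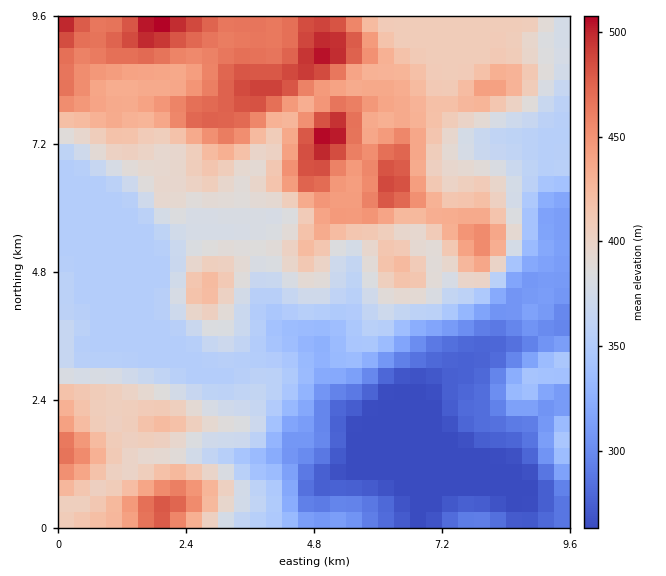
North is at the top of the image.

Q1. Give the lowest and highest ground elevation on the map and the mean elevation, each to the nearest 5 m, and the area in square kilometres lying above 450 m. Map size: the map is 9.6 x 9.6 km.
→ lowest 265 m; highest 510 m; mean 380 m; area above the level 13.1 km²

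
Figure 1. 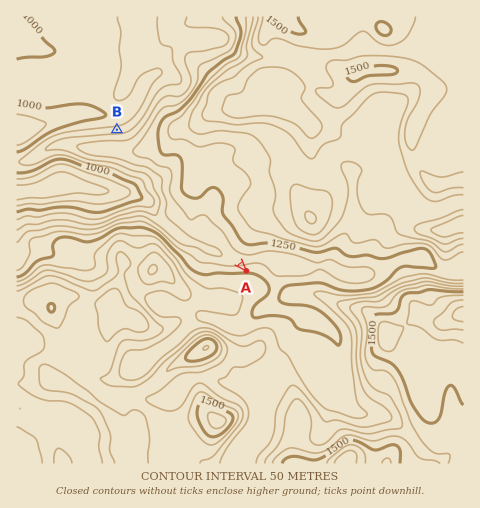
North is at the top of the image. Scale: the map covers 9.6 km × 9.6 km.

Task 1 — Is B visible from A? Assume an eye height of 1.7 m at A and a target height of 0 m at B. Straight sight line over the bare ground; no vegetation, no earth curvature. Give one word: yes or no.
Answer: no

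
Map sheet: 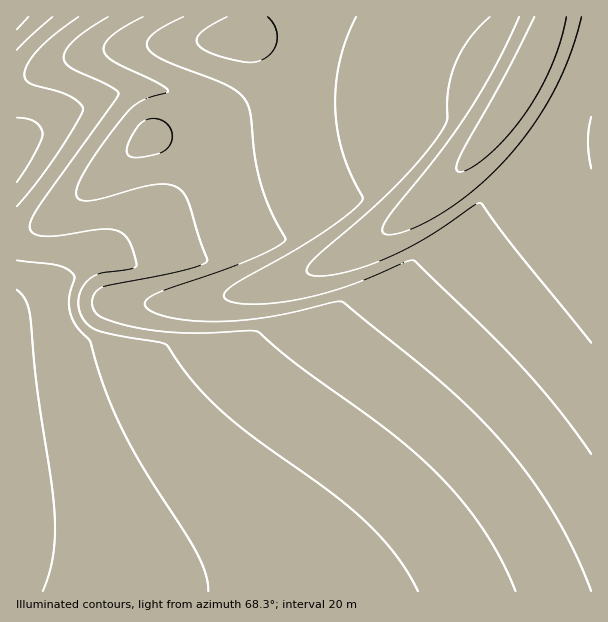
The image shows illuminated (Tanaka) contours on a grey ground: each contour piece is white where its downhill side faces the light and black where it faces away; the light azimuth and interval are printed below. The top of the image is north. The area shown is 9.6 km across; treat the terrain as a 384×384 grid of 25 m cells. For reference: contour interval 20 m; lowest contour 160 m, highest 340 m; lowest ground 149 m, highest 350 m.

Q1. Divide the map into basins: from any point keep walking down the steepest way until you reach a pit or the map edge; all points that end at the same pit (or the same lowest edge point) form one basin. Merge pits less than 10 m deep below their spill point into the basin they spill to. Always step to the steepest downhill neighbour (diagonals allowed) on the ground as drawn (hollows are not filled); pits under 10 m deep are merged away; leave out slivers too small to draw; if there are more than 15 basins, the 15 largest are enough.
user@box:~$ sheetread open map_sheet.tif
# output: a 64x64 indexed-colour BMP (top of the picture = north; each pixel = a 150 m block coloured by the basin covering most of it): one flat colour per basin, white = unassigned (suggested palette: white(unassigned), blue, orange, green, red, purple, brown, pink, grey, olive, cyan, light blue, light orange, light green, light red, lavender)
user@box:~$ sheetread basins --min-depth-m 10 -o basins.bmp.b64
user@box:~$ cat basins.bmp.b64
<image width="64" height="64" href="data:image/bmp;base64,Qk12CAAAAAAAAHYAAAAoAAAAQAAAAEAAAAABAAQAAAAAAAAIAAATCwAAEwsAABAAAAAAAAAA////ALR3HwAOf/8ALKAsACgn1gC9Z5QAS1aMAMJ34wB/f38AIr28AM++FwDox64AeLv/AIrfmACWmP8A1bDFABEREREREREREREREREREREREREREREREREREREREREREREREREREREREREREREREREREREREREREREREREREREREREREREREREREREREREREREREREREREREREREREREREREREREREREREREREREREREREREREREREREREREREREREREREREREREREREREREREREREREREREREREREREREREREREREREREREREREREREREREREREREREREREREREREREREREREREREREREREREREREREREREREREREREREREREREREREREREREREREREREREREREREREREREREREREREREREREREREREREREREREREREREREREREREREREREREREREREREREREREREREREREREREREREREREREREREREREREREREREREREREREREREREREREREREREREREREREREREREREREREREREREREREREREREREREREREREREREREREREREREREREREREREREREREREREREREREREREREREREREREREREREREREREREREREREREREREREREREREREREREREREREREREREREREREREREREREREREREREREREREREREREREREREREREREREREREREREREREREREREREREREREREREREREREREREREREREREREREREREREREREREREREREREREREREREREREREREREREREREREREREREREREREREREREREREREREREREREREREREREREREREREREREREREREREREREREREREREREREREREREREREREREREREREREREREREREREREREREREREREREREREREREREREREREREREREREREREREREREREREREREREREREREREREREREREREREREREREREREREREREREREREREREREREREREREREREREREREREREREREREREREREREREREREREREREREREREREREREREREREREREREREREREREREREREREREREREREREREREREREREREREREREREREREREREREREREREREREREREREREREREREREREREREREREREREREREREREREREREREREREREREREREREREREREREREREREREREREREREREREREREREREREREREREREREREREREREREREREREREREREREREREREREREREREREREREREREREREREREREREREREREREREREREREREREREREREREREREREREREREREREREREREREREREREREREREREREREREREREREREREREREiERERERERERERERERERERERERERERERERERERERERESIiERERERERERERERERERERERERERERERERERERERERIiIhEREREREREREREREREREREREREREREREREREREREiIiIhERERERERERERERERERERERERERERERERERERESIiIiIRERERERERERERERERERERERERERERERERERERIiIiIiIREREREREREREREREREREREREREREREREREREiIiIiIiERERERERERERERERERERERERERERERERERESIiIiIiIhERERERERERERERERERERERERERERERERERIiIiIiIiIhEREREREREREREREREREREREREREREREREiIiIiIiIiIRERERERERERERERERERERERERERERERESIiIiIiIiIiERERERERERERERERERERERERERERERERIiIiIiIiIiIhEREREREREREREREREREREREREREREREiIiIiIiIiIiIRERERERERERERERERERERERERERERESIiIiIiIiIiIiERERERERERERERERERERERERERERERIiIiIiIiIiIiIhEREREREREREREREREREREREREREREiIiIiIiIiIiIiERERERERERERERERERERERERERERESIiIiIiIiIiIiIhERERERERERERERERERERERERERERIiIiIiIiIiIiIiEREREREREREREREREREREREREREREyIiIiIiIiIiIiIRERERERERERERERERERERERERERETMyIiIiIiIiIiIhERERERERERERERERERERERERERERMzMiIiIiIiIiIiEREREREREREREREREREREREREREREzMzMiIiIiIiIiEzMRERERERERERERERERERERERERETMzMzMyIiIiIiIzMzMxERERERERERERERERERERERERMzMzMzMyIiIjMzMzMzMREREREREREREREREREREREREzMzMzMzMzMzMzMzMzMzMRERERERERERERERERERERETMzMzMzMzMzMzMzMzMzMxERERERERERERERERERERERMzMzMzMzMzMzMzMzMzMzMREREREREREREREREREREREzMzMzMzMzMzMzMzMzMzMxERERERERERERERERERERETMzMzMzMzMzMzMzMzMzMzMRERERERERERERERERERERMzMzMzMzMzMzMzMzMzMzMxEREREREREREREREREREREzMzMzMzMzMzMzMzMzMzMzERERERERERERERERERERETMzMzMzMzMzMzMzMzMzMzMRERERERERERERERERERER"/>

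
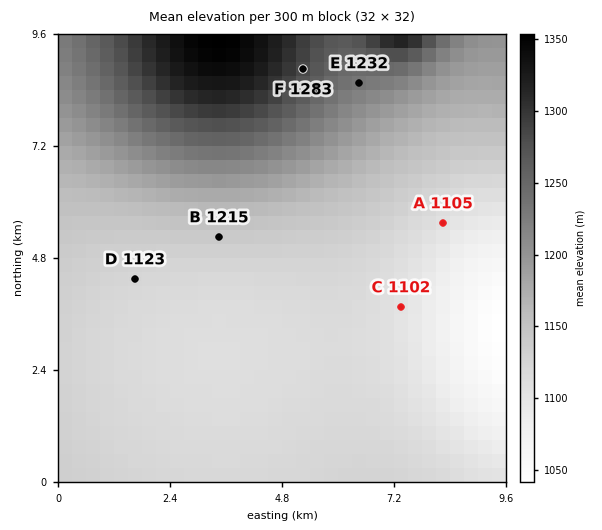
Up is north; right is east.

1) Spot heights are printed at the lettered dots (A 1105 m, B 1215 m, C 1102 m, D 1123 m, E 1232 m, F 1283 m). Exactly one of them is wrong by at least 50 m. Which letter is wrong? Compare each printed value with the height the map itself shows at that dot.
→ B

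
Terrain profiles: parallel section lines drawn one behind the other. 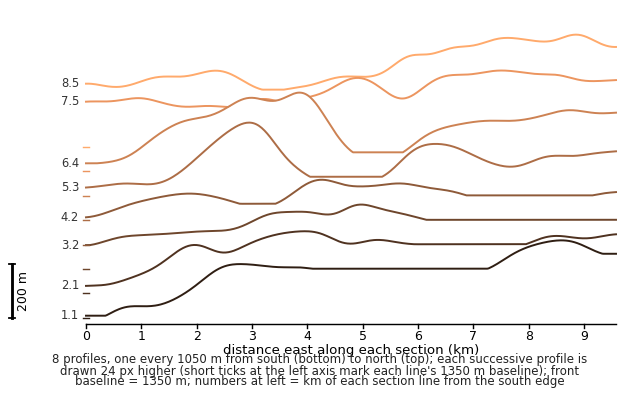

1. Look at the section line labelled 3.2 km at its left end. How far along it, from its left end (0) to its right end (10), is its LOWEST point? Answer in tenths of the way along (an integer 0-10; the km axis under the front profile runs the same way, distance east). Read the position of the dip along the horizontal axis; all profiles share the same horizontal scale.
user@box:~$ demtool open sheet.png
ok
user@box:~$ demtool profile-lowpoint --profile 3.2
0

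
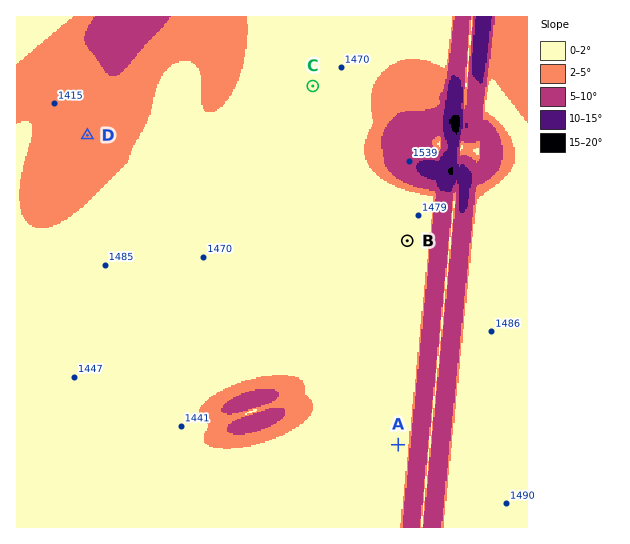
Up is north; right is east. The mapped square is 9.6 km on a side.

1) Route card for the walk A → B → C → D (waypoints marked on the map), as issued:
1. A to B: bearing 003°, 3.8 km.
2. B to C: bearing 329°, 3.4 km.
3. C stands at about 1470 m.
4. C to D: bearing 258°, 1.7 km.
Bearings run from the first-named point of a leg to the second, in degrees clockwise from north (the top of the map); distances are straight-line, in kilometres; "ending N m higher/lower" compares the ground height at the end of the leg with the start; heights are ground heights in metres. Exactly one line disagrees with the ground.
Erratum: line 4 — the distance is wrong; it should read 4.3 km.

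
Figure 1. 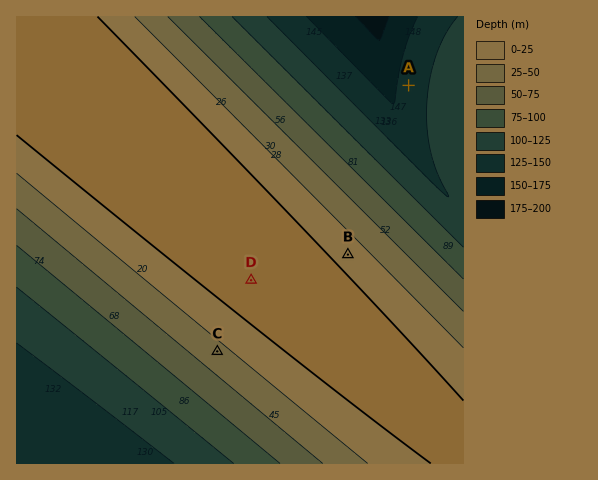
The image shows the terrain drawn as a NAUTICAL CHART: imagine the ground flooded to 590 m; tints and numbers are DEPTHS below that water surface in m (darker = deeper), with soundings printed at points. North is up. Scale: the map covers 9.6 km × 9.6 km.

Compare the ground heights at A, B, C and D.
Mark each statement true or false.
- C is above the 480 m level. true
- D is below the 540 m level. false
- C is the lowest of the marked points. false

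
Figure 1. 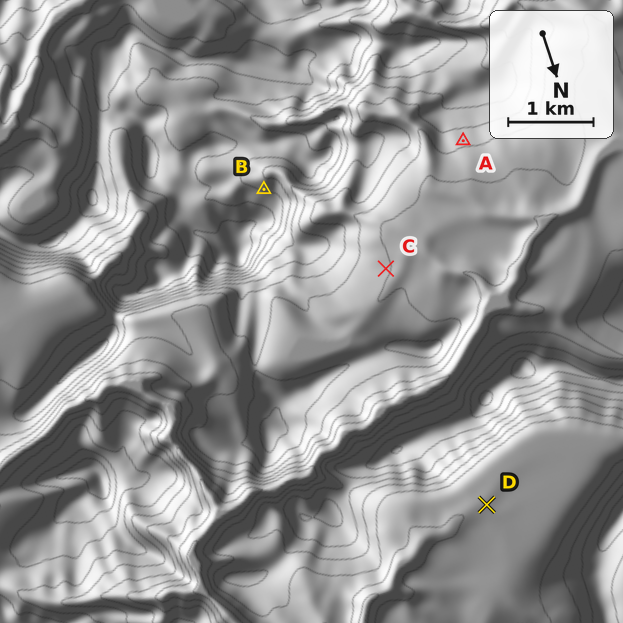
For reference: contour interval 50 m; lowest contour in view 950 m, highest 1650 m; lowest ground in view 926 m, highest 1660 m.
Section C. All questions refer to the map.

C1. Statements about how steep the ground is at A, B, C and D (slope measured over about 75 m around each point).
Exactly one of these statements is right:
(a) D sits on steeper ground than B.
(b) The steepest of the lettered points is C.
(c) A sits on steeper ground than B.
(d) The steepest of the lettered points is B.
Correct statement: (d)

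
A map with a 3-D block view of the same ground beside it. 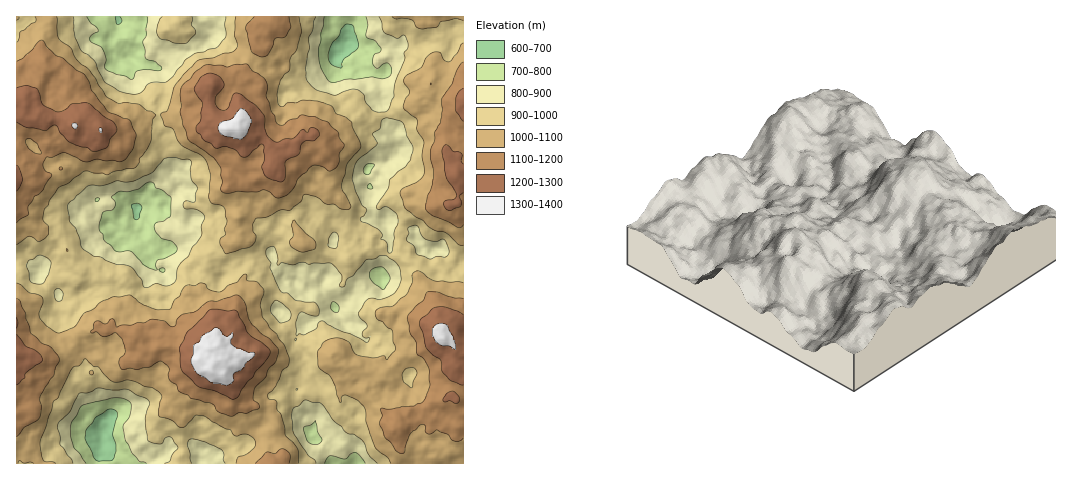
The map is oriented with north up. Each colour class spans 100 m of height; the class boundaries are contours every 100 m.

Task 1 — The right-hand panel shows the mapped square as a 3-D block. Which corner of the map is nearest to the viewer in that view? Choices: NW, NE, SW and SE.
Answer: NW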